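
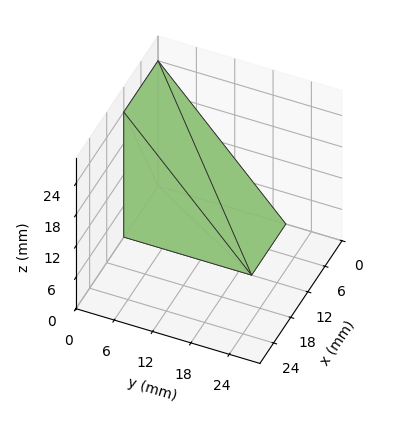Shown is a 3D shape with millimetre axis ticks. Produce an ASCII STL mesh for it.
Reading the render: the shape is a wedge (ramp): 12 × 20 mm base, rising to 24 mm along the y=0 edge and sloping linearly to z=0 at y=20 (dimensions read to the nearest mm from the axis ticks). For the STL, each face is triangulated and given an outward normal.

solid part
  facet normal 0.0000 0.0000 -1.0000
    outer loop
      vertex 12.0 20.0 0.0
      vertex 12.0 0.0 0.0
      vertex 0.0 0.0 0.0
    endloop
  endfacet
  facet normal 0.0000 0.0000 -1.0000
    outer loop
      vertex 0.0 20.0 0.0
      vertex 12.0 20.0 0.0
      vertex 0.0 0.0 0.0
    endloop
  endfacet
  facet normal 0.0000 -1.0000 0.0000
    outer loop
      vertex 0.0 0.0 0.0
      vertex 12.0 0.0 0.0
      vertex 12.0 0.0 24.0
    endloop
  endfacet
  facet normal 0.0000 -1.0000 0.0000
    outer loop
      vertex 0.0 0.0 0.0
      vertex 12.0 0.0 24.0
      vertex 0.0 0.0 24.0
    endloop
  endfacet
  facet normal 0.0000 0.7682 0.6402
    outer loop
      vertex 0.0 0.0 24.0
      vertex 12.0 0.0 24.0
      vertex 12.0 20.0 0.0
    endloop
  endfacet
  facet normal 0.0000 0.7682 0.6402
    outer loop
      vertex 0.0 0.0 24.0
      vertex 12.0 20.0 0.0
      vertex 0.0 20.0 0.0
    endloop
  endfacet
  facet normal -1.0000 0.0000 0.0000
    outer loop
      vertex 0.0 0.0 24.0
      vertex 0.0 20.0 0.0
      vertex 0.0 0.0 0.0
    endloop
  endfacet
  facet normal 1.0000 0.0000 0.0000
    outer loop
      vertex 12.0 0.0 0.0
      vertex 12.0 20.0 0.0
      vertex 12.0 0.0 24.0
    endloop
  endfacet
endsolid part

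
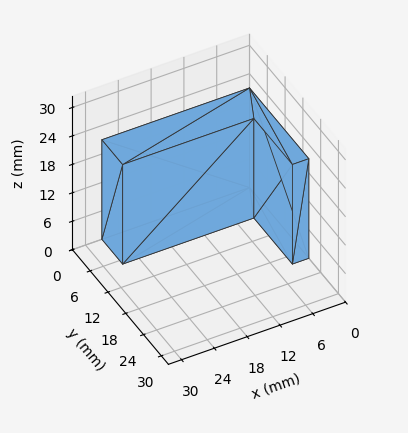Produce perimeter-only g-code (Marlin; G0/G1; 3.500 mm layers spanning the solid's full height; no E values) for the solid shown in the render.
Reading the render: the shape is an L-shaped prism: outer 27 × 20 mm, arm thicknesses ≈ 7 mm (horizontal) and 3 mm (vertical), extruded 21 mm in z (dimensions read to the nearest mm from the axis ticks). For the g-code, the solid's height is divided into equal slices at the stated Δz and each level perimeter traced with G1 moves after a G0 lift.

; perimeter-only toolpath
G21 ; units = mm
G90 ; absolute positioning
G28 ; home
; layer 1
G0 Z3.500
G0 X0.000 Y0.000
G1 X27.000 Y0.000
G1 X27.000 Y7.000
G1 X3.000 Y7.000
G1 X3.000 Y20.000
G1 X0.000 Y20.000
G1 X0.000 Y0.000
; layer 2
G0 Z7.000
G0 X0.000 Y0.000
G1 X27.000 Y0.000
G1 X27.000 Y7.000
G1 X3.000 Y7.000
G1 X3.000 Y20.000
G1 X0.000 Y20.000
G1 X0.000 Y0.000
; layer 3
G0 Z10.500
G0 X0.000 Y0.000
G1 X27.000 Y0.000
G1 X27.000 Y7.000
G1 X3.000 Y7.000
G1 X3.000 Y20.000
G1 X0.000 Y20.000
G1 X0.000 Y0.000
; layer 4
G0 Z14.000
G0 X0.000 Y0.000
G1 X27.000 Y0.000
G1 X27.000 Y7.000
G1 X3.000 Y7.000
G1 X3.000 Y20.000
G1 X0.000 Y20.000
G1 X0.000 Y0.000
; layer 5
G0 Z17.500
G0 X0.000 Y0.000
G1 X27.000 Y0.000
G1 X27.000 Y7.000
G1 X3.000 Y7.000
G1 X3.000 Y20.000
G1 X0.000 Y20.000
G1 X0.000 Y0.000
; layer 6
G0 Z21.000
G0 X0.000 Y0.000
G1 X27.000 Y0.000
G1 X27.000 Y7.000
G1 X3.000 Y7.000
G1 X3.000 Y20.000
G1 X0.000 Y20.000
G1 X0.000 Y0.000
M2 ; end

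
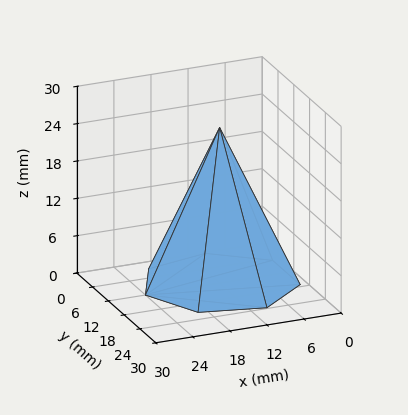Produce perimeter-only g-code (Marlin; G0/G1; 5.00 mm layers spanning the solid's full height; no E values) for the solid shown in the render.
Reading the render: the shape is a regular 7-sided pyramid, base circumscribed radius ≈ 12 mm, apex at z ≈ 25 mm (dimensions read to the nearest mm from the axis ticks). For the g-code, the solid's height is divided into equal slices at the stated Δz and each level perimeter traced with G1 moves after a G0 lift.

; perimeter-only toolpath
G21 ; units = mm
G90 ; absolute positioning
G28 ; home
; layer 1
G0 Z5.00
G0 X21.60 Y12.00
G1 X17.98 Y19.50
G1 X9.86 Y21.36
G1 X3.35 Y16.17
G1 X3.35 Y7.83
G1 X9.86 Y2.64
G1 X17.98 Y4.50
G1 X21.60 Y12.00
; layer 2
G0 Z10.00
G0 X19.20 Y12.00
G1 X16.49 Y17.63
G1 X10.40 Y19.02
G1 X5.51 Y15.13
G1 X5.51 Y8.87
G1 X10.40 Y4.98
G1 X16.49 Y6.37
G1 X19.20 Y12.00
; layer 3
G0 Z15.00
G0 X16.80 Y12.00
G1 X14.99 Y15.75
G1 X10.93 Y16.68
G1 X7.68 Y14.08
G1 X7.68 Y9.92
G1 X10.93 Y7.32
G1 X14.99 Y8.25
G1 X16.80 Y12.00
; layer 4
G0 Z20.00
G0 X14.40 Y12.00
G1 X13.50 Y13.88
G1 X11.47 Y14.34
G1 X9.84 Y13.04
G1 X9.84 Y10.96
G1 X11.47 Y9.66
G1 X13.50 Y10.12
G1 X14.40 Y12.00
M2 ; end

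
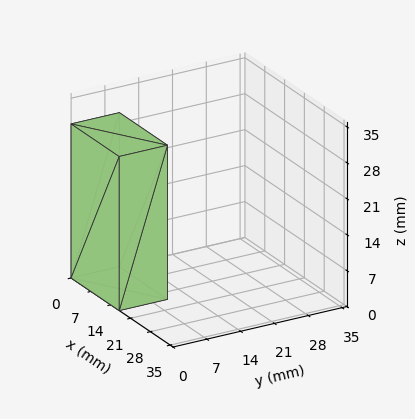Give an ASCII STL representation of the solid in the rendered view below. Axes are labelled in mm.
Reading the render: the shape is a rectangular box, roughly 17 × 10 mm footprint and 30 mm tall (dimensions read to the nearest mm from the axis ticks). For the STL, each face is triangulated and given an outward normal.

solid part
  facet normal 0.0000 0.0000 -1.0000
    outer loop
      vertex 17.0 10.0 0.0
      vertex 17.0 0.0 0.0
      vertex 0.0 0.0 0.0
    endloop
  endfacet
  facet normal 0.0000 0.0000 -1.0000
    outer loop
      vertex 0.0 10.0 0.0
      vertex 17.0 10.0 0.0
      vertex 0.0 0.0 0.0
    endloop
  endfacet
  facet normal 0.0000 0.0000 1.0000
    outer loop
      vertex 0.0 0.0 30.0
      vertex 17.0 0.0 30.0
      vertex 17.0 10.0 30.0
    endloop
  endfacet
  facet normal 0.0000 0.0000 1.0000
    outer loop
      vertex 0.0 0.0 30.0
      vertex 17.0 10.0 30.0
      vertex 0.0 10.0 30.0
    endloop
  endfacet
  facet normal 0.0000 -1.0000 0.0000
    outer loop
      vertex 0.0 0.0 0.0
      vertex 17.0 0.0 0.0
      vertex 17.0 0.0 30.0
    endloop
  endfacet
  facet normal 0.0000 -1.0000 0.0000
    outer loop
      vertex 0.0 0.0 0.0
      vertex 17.0 0.0 30.0
      vertex 0.0 0.0 30.0
    endloop
  endfacet
  facet normal 0.0000 1.0000 0.0000
    outer loop
      vertex 17.0 10.0 30.0
      vertex 17.0 10.0 0.0
      vertex 0.0 10.0 0.0
    endloop
  endfacet
  facet normal 0.0000 1.0000 0.0000
    outer loop
      vertex 0.0 10.0 30.0
      vertex 17.0 10.0 30.0
      vertex 0.0 10.0 0.0
    endloop
  endfacet
  facet normal -1.0000 0.0000 0.0000
    outer loop
      vertex 0.0 10.0 30.0
      vertex 0.0 10.0 0.0
      vertex 0.0 0.0 0.0
    endloop
  endfacet
  facet normal -1.0000 0.0000 0.0000
    outer loop
      vertex 0.0 0.0 30.0
      vertex 0.0 10.0 30.0
      vertex 0.0 0.0 0.0
    endloop
  endfacet
  facet normal 1.0000 0.0000 0.0000
    outer loop
      vertex 17.0 0.0 0.0
      vertex 17.0 10.0 0.0
      vertex 17.0 10.0 30.0
    endloop
  endfacet
  facet normal 1.0000 0.0000 0.0000
    outer loop
      vertex 17.0 0.0 0.0
      vertex 17.0 10.0 30.0
      vertex 17.0 0.0 30.0
    endloop
  endfacet
endsolid part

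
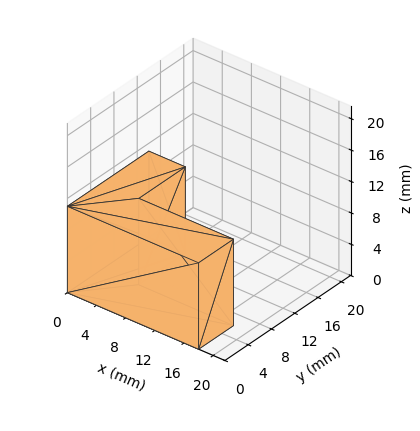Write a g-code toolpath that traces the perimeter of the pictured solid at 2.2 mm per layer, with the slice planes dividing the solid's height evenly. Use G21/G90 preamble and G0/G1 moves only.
Reading the render: the shape is an L-shaped prism: outer 18 × 14 mm, arm thicknesses ≈ 6 mm (horizontal) and 5 mm (vertical), extruded 11 mm in z (dimensions read to the nearest mm from the axis ticks). For the g-code, the solid's height is divided into equal slices at the stated Δz and each level perimeter traced with G1 moves after a G0 lift.

; perimeter-only toolpath
G21 ; units = mm
G90 ; absolute positioning
G28 ; home
; layer 1
G0 Z2.2
G0 X0.0 Y0.0
G1 X18.0 Y0.0
G1 X18.0 Y6.0
G1 X5.0 Y6.0
G1 X5.0 Y14.0
G1 X0.0 Y14.0
G1 X0.0 Y0.0
; layer 2
G0 Z4.4
G0 X0.0 Y0.0
G1 X18.0 Y0.0
G1 X18.0 Y6.0
G1 X5.0 Y6.0
G1 X5.0 Y14.0
G1 X0.0 Y14.0
G1 X0.0 Y0.0
; layer 3
G0 Z6.6
G0 X0.0 Y0.0
G1 X18.0 Y0.0
G1 X18.0 Y6.0
G1 X5.0 Y6.0
G1 X5.0 Y14.0
G1 X0.0 Y14.0
G1 X0.0 Y0.0
; layer 4
G0 Z8.8
G0 X0.0 Y0.0
G1 X18.0 Y0.0
G1 X18.0 Y6.0
G1 X5.0 Y6.0
G1 X5.0 Y14.0
G1 X0.0 Y14.0
G1 X0.0 Y0.0
; layer 5
G0 Z11.0
G0 X0.0 Y0.0
G1 X18.0 Y0.0
G1 X18.0 Y6.0
G1 X5.0 Y6.0
G1 X5.0 Y14.0
G1 X0.0 Y14.0
G1 X0.0 Y0.0
M2 ; end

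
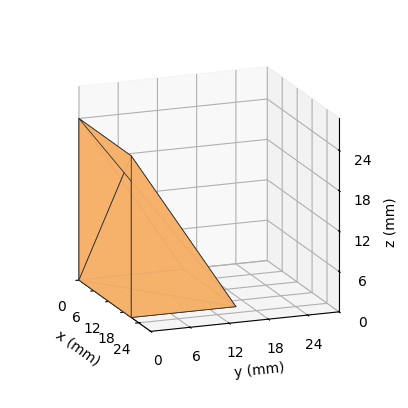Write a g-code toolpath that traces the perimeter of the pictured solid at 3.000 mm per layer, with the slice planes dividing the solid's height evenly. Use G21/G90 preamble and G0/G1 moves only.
Reading the render: the shape is a wedge (ramp): 21 × 16 mm base, rising to 24 mm along the y=0 edge and sloping linearly to z=0 at y=16 (dimensions read to the nearest mm from the axis ticks). For the g-code, the solid's height is divided into equal slices at the stated Δz and each level perimeter traced with G1 moves after a G0 lift.

; perimeter-only toolpath
G21 ; units = mm
G90 ; absolute positioning
G28 ; home
; layer 1
G0 Z3.000
G0 X0.000 Y0.000
G1 X21.000 Y0.000
G1 X21.000 Y14.000
G1 X0.000 Y14.000
G1 X0.000 Y0.000
; layer 2
G0 Z6.000
G0 X0.000 Y0.000
G1 X21.000 Y0.000
G1 X21.000 Y12.000
G1 X0.000 Y12.000
G1 X0.000 Y0.000
; layer 3
G0 Z9.000
G0 X0.000 Y0.000
G1 X21.000 Y0.000
G1 X21.000 Y10.000
G1 X0.000 Y10.000
G1 X0.000 Y0.000
; layer 4
G0 Z12.000
G0 X0.000 Y0.000
G1 X21.000 Y0.000
G1 X21.000 Y8.000
G1 X0.000 Y8.000
G1 X0.000 Y0.000
; layer 5
G0 Z15.000
G0 X0.000 Y0.000
G1 X21.000 Y0.000
G1 X21.000 Y6.000
G1 X0.000 Y6.000
G1 X0.000 Y0.000
; layer 6
G0 Z18.000
G0 X0.000 Y0.000
G1 X21.000 Y0.000
G1 X21.000 Y4.000
G1 X0.000 Y4.000
G1 X0.000 Y0.000
; layer 7
G0 Z21.000
G0 X0.000 Y0.000
G1 X21.000 Y0.000
G1 X21.000 Y2.000
G1 X0.000 Y2.000
G1 X0.000 Y0.000
M2 ; end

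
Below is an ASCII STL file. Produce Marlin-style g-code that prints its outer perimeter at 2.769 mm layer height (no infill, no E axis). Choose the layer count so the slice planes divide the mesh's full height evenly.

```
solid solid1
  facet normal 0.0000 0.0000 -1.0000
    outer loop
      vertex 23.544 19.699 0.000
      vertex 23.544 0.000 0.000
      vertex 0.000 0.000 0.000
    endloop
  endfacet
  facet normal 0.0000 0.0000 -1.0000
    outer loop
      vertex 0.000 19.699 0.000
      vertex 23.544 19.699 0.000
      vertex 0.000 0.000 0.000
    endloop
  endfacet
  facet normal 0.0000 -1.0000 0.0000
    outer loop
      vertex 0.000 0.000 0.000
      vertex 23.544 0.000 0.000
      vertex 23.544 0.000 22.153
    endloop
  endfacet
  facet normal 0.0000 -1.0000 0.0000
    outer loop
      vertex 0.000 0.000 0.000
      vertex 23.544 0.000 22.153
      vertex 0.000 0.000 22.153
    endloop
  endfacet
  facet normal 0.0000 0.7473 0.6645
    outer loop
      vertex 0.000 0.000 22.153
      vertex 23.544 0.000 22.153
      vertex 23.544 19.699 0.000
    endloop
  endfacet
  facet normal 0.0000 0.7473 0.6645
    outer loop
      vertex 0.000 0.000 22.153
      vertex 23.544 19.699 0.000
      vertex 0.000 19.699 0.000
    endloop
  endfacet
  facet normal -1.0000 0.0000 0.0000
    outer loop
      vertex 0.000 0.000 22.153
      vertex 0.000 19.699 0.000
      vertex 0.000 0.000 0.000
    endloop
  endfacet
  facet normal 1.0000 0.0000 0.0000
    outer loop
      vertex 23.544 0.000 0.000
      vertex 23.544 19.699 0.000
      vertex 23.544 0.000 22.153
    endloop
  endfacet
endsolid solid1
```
; perimeter-only toolpath
G21 ; units = mm
G90 ; absolute positioning
G28 ; home
; layer 1
G0 Z2.769
G0 X0.000 Y0.000
G1 X23.544 Y0.000
G1 X23.544 Y17.237
G1 X0.000 Y17.237
G1 X0.000 Y0.000
; layer 2
G0 Z5.538
G0 X0.000 Y0.000
G1 X23.544 Y0.000
G1 X23.544 Y14.774
G1 X0.000 Y14.774
G1 X0.000 Y0.000
; layer 3
G0 Z8.307
G0 X0.000 Y0.000
G1 X23.544 Y0.000
G1 X23.544 Y12.312
G1 X0.000 Y12.312
G1 X0.000 Y0.000
; layer 4
G0 Z11.076
G0 X0.000 Y0.000
G1 X23.544 Y0.000
G1 X23.544 Y9.850
G1 X0.000 Y9.850
G1 X0.000 Y0.000
; layer 5
G0 Z13.846
G0 X0.000 Y0.000
G1 X23.544 Y0.000
G1 X23.544 Y7.387
G1 X0.000 Y7.387
G1 X0.000 Y0.000
; layer 6
G0 Z16.615
G0 X0.000 Y0.000
G1 X23.544 Y0.000
G1 X23.544 Y4.925
G1 X0.000 Y4.925
G1 X0.000 Y0.000
; layer 7
G0 Z19.384
G0 X0.000 Y0.000
G1 X23.544 Y0.000
G1 X23.544 Y2.462
G1 X0.000 Y2.462
G1 X0.000 Y0.000
M2 ; end

The solid is a wedge (ramp): 23.5 × 19.7 mm base, rising to 22.2 mm along the y=0 edge and sloping linearly to z=0 at y=19.7. Slicing at Δz = 2.769 mm — 8 equal slices spanning the solid's height, so layer i sits at z = i·h/8 — gives 7 non-empty perimeters. Each is a 4-segment closed polygon; G0 lifts to the layer z and rapids to the start vertex, then G1 traces the edges. The cross-section shrinks linearly with z (the slice at the apex is degenerate and omitted).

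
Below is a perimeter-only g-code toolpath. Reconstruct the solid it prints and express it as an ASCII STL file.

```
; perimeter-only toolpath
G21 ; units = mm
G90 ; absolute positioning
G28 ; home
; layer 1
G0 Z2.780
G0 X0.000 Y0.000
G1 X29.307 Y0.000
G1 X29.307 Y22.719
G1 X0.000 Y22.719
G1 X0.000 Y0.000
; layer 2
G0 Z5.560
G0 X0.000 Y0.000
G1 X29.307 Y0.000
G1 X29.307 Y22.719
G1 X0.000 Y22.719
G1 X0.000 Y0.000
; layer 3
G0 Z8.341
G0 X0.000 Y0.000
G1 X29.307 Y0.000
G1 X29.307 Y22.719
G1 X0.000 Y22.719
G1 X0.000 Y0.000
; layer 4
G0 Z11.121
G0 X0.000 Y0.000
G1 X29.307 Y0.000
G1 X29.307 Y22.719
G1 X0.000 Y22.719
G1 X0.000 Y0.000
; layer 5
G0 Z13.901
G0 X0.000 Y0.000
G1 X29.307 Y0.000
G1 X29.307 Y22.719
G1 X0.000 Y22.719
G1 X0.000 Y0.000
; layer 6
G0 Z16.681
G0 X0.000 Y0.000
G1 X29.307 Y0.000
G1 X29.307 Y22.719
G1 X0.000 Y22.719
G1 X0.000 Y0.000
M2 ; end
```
solid part
  facet normal 0.0000 0.0000 -1.0000
    outer loop
      vertex 29.307 22.719 0.000
      vertex 29.307 0.000 0.000
      vertex 0.000 0.000 0.000
    endloop
  endfacet
  facet normal 0.0000 0.0000 -1.0000
    outer loop
      vertex 0.000 22.719 0.000
      vertex 29.307 22.719 0.000
      vertex 0.000 0.000 0.000
    endloop
  endfacet
  facet normal 0.0000 0.0000 1.0000
    outer loop
      vertex 0.000 0.000 16.681
      vertex 29.307 0.000 16.681
      vertex 29.307 22.719 16.681
    endloop
  endfacet
  facet normal 0.0000 0.0000 1.0000
    outer loop
      vertex 0.000 0.000 16.681
      vertex 29.307 22.719 16.681
      vertex 0.000 22.719 16.681
    endloop
  endfacet
  facet normal 0.0000 -1.0000 0.0000
    outer loop
      vertex 0.000 0.000 0.000
      vertex 29.307 0.000 0.000
      vertex 29.307 0.000 16.681
    endloop
  endfacet
  facet normal 0.0000 -1.0000 0.0000
    outer loop
      vertex 0.000 0.000 0.000
      vertex 29.307 0.000 16.681
      vertex 0.000 0.000 16.681
    endloop
  endfacet
  facet normal 0.0000 1.0000 0.0000
    outer loop
      vertex 29.307 22.719 16.681
      vertex 29.307 22.719 0.000
      vertex 0.000 22.719 0.000
    endloop
  endfacet
  facet normal 0.0000 1.0000 0.0000
    outer loop
      vertex 0.000 22.719 16.681
      vertex 29.307 22.719 16.681
      vertex 0.000 22.719 0.000
    endloop
  endfacet
  facet normal -1.0000 0.0000 0.0000
    outer loop
      vertex 0.000 22.719 16.681
      vertex 0.000 22.719 0.000
      vertex 0.000 0.000 0.000
    endloop
  endfacet
  facet normal -1.0000 0.0000 0.0000
    outer loop
      vertex 0.000 0.000 16.681
      vertex 0.000 22.719 16.681
      vertex 0.000 0.000 0.000
    endloop
  endfacet
  facet normal 1.0000 0.0000 0.0000
    outer loop
      vertex 29.307 0.000 0.000
      vertex 29.307 22.719 0.000
      vertex 29.307 22.719 16.681
    endloop
  endfacet
  facet normal 1.0000 0.0000 0.0000
    outer loop
      vertex 29.307 0.000 0.000
      vertex 29.307 22.719 16.681
      vertex 29.307 0.000 16.681
    endloop
  endfacet
endsolid part

The G0 Z moves step by Δz≈2.780 mm. Every layer's G1 loop is the same polygon, so the solid is a straight extrusion of it from z=0 to z≈16.7. Closing with flat bottom and top caps and triangulating gives 12 facets — a rectangular box, roughly 29.3 × 22.7 mm footprint and 16.7 mm tall.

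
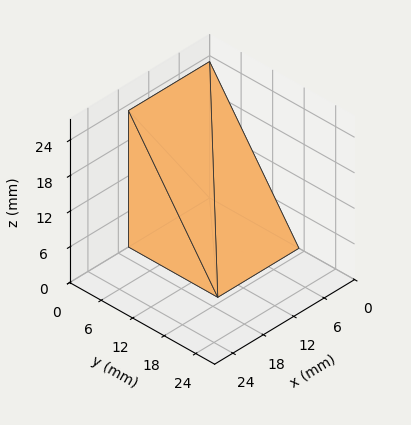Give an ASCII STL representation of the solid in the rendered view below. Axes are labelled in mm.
Reading the render: the shape is a wedge (ramp): 16 × 17 mm base, rising to 23 mm along the y=0 edge and sloping linearly to z=0 at y=17 (dimensions read to the nearest mm from the axis ticks). For the STL, each face is triangulated and given an outward normal.

solid part
  facet normal 0.0000 0.0000 -1.0000
    outer loop
      vertex 16.0 17.0 0.0
      vertex 16.0 0.0 0.0
      vertex 0.0 0.0 0.0
    endloop
  endfacet
  facet normal 0.0000 0.0000 -1.0000
    outer loop
      vertex 0.0 17.0 0.0
      vertex 16.0 17.0 0.0
      vertex 0.0 0.0 0.0
    endloop
  endfacet
  facet normal 0.0000 -1.0000 0.0000
    outer loop
      vertex 0.0 0.0 0.0
      vertex 16.0 0.0 0.0
      vertex 16.0 0.0 23.0
    endloop
  endfacet
  facet normal 0.0000 -1.0000 0.0000
    outer loop
      vertex 0.0 0.0 0.0
      vertex 16.0 0.0 23.0
      vertex 0.0 0.0 23.0
    endloop
  endfacet
  facet normal 0.0000 0.8042 0.5944
    outer loop
      vertex 0.0 0.0 23.0
      vertex 16.0 0.0 23.0
      vertex 16.0 17.0 0.0
    endloop
  endfacet
  facet normal 0.0000 0.8042 0.5944
    outer loop
      vertex 0.0 0.0 23.0
      vertex 16.0 17.0 0.0
      vertex 0.0 17.0 0.0
    endloop
  endfacet
  facet normal -1.0000 0.0000 0.0000
    outer loop
      vertex 0.0 0.0 23.0
      vertex 0.0 17.0 0.0
      vertex 0.0 0.0 0.0
    endloop
  endfacet
  facet normal 1.0000 0.0000 0.0000
    outer loop
      vertex 16.0 0.0 0.0
      vertex 16.0 17.0 0.0
      vertex 16.0 0.0 23.0
    endloop
  endfacet
endsolid part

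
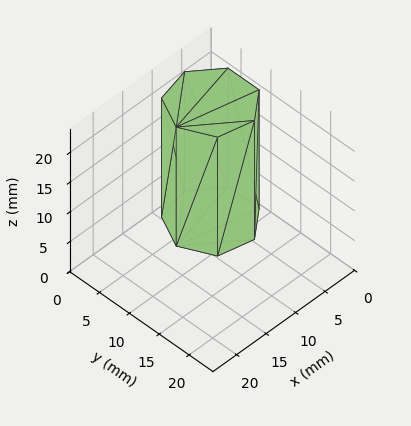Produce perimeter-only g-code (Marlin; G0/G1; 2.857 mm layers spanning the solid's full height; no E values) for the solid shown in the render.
Reading the render: the shape is a regular 7-sided prism (a cylinder approximated with 7 flat sides), circumscribed radius ≈ 6 mm, height ≈ 20 mm (dimensions read to the nearest mm from the axis ticks). For the g-code, the solid's height is divided into equal slices at the stated Δz and each level perimeter traced with G1 moves after a G0 lift.

; perimeter-only toolpath
G21 ; units = mm
G90 ; absolute positioning
G28 ; home
; layer 1
G0 Z2.857
G0 X12.000 Y6.000
G1 X9.741 Y10.691
G1 X4.665 Y11.850
G1 X0.594 Y8.603
G1 X0.594 Y3.397
G1 X4.665 Y0.150
G1 X9.741 Y1.309
G1 X12.000 Y6.000
; layer 2
G0 Z5.714
G0 X12.000 Y6.000
G1 X9.741 Y10.691
G1 X4.665 Y11.850
G1 X0.594 Y8.603
G1 X0.594 Y3.397
G1 X4.665 Y0.150
G1 X9.741 Y1.309
G1 X12.000 Y6.000
; layer 3
G0 Z8.571
G0 X12.000 Y6.000
G1 X9.741 Y10.691
G1 X4.665 Y11.850
G1 X0.594 Y8.603
G1 X0.594 Y3.397
G1 X4.665 Y0.150
G1 X9.741 Y1.309
G1 X12.000 Y6.000
; layer 4
G0 Z11.429
G0 X12.000 Y6.000
G1 X9.741 Y10.691
G1 X4.665 Y11.850
G1 X0.594 Y8.603
G1 X0.594 Y3.397
G1 X4.665 Y0.150
G1 X9.741 Y1.309
G1 X12.000 Y6.000
; layer 5
G0 Z14.286
G0 X12.000 Y6.000
G1 X9.741 Y10.691
G1 X4.665 Y11.850
G1 X0.594 Y8.603
G1 X0.594 Y3.397
G1 X4.665 Y0.150
G1 X9.741 Y1.309
G1 X12.000 Y6.000
; layer 6
G0 Z17.143
G0 X12.000 Y6.000
G1 X9.741 Y10.691
G1 X4.665 Y11.850
G1 X0.594 Y8.603
G1 X0.594 Y3.397
G1 X4.665 Y0.150
G1 X9.741 Y1.309
G1 X12.000 Y6.000
; layer 7
G0 Z20.000
G0 X12.000 Y6.000
G1 X9.741 Y10.691
G1 X4.665 Y11.850
G1 X0.594 Y8.603
G1 X0.594 Y3.397
G1 X4.665 Y0.150
G1 X9.741 Y1.309
G1 X12.000 Y6.000
M2 ; end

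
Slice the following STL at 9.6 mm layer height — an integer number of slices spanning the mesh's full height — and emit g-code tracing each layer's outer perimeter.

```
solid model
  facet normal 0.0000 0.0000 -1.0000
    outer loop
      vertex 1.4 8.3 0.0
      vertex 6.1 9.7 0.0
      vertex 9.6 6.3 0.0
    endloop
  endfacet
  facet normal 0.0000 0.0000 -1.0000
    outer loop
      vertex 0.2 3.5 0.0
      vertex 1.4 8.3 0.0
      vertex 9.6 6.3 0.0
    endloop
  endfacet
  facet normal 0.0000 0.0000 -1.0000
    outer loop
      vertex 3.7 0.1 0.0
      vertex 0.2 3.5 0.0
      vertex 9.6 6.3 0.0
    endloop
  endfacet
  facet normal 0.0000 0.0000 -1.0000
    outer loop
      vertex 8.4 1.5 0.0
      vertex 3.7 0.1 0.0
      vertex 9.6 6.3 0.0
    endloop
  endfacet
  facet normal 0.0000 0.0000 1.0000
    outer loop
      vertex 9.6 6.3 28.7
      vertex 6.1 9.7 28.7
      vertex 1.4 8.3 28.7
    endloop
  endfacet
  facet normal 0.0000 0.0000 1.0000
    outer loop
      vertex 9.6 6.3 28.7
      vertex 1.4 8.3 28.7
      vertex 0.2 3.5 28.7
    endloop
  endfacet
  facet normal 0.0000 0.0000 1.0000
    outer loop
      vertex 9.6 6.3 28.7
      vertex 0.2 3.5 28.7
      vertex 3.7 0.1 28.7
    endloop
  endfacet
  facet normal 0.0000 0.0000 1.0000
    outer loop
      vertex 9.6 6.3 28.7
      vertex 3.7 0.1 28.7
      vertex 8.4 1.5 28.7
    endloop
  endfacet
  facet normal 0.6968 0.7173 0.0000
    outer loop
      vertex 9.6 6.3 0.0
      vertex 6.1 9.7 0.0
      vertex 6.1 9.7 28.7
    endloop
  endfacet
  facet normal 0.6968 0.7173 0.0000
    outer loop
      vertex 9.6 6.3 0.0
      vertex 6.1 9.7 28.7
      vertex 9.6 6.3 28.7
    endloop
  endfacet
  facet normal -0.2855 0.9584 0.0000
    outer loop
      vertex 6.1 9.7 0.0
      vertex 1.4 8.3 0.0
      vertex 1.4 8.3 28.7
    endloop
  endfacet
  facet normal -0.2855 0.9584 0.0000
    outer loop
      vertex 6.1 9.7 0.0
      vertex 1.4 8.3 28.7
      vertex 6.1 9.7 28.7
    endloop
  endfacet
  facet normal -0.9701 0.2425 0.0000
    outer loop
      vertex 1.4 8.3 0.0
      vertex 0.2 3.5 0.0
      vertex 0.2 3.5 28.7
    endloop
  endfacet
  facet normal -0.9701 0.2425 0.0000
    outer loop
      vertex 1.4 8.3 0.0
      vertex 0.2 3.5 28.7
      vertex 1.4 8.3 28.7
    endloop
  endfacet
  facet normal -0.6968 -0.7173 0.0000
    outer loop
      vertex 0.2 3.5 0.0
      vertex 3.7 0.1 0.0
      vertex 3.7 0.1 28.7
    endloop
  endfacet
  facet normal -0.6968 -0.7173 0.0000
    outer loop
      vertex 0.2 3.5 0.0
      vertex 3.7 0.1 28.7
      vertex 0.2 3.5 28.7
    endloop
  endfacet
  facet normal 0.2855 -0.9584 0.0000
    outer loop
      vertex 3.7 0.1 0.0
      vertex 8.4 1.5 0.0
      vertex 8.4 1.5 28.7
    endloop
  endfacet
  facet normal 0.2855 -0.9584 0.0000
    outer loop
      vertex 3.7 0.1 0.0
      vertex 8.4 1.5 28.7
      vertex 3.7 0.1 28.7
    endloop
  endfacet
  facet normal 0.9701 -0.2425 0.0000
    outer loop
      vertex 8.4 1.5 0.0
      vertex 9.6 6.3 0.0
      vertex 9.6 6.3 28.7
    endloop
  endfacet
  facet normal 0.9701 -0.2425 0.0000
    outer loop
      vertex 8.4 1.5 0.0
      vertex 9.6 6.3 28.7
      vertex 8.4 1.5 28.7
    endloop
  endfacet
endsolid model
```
; perimeter-only toolpath
G21 ; units = mm
G90 ; absolute positioning
G28 ; home
; layer 1
G0 Z9.6
G0 X9.6 Y6.3
G1 X6.1 Y9.7
G1 X1.4 Y8.3
G1 X0.2 Y3.5
G1 X3.7 Y0.1
G1 X8.4 Y1.5
G1 X9.6 Y6.3
; layer 2
G0 Z19.1
G0 X9.6 Y6.3
G1 X6.1 Y9.7
G1 X1.4 Y8.3
G1 X0.2 Y3.5
G1 X3.7 Y0.1
G1 X8.4 Y1.5
G1 X9.6 Y6.3
; layer 3
G0 Z28.7
G0 X9.6 Y6.3
G1 X6.1 Y9.7
G1 X1.4 Y8.3
G1 X0.2 Y3.5
G1 X3.7 Y0.1
G1 X8.4 Y1.5
G1 X9.6 Y6.3
M2 ; end

The solid is a regular 6-sided prism (a cylinder approximated with 6 flat sides), circumscribed radius ≈ 4.9 mm, height ≈ 28.7 mm. Slicing at Δz = 9.6 mm — 3 equal slices spanning the solid's height, so layer i sits at z = i·h/3 — gives 3 non-empty perimeters. Each is a 6-segment closed polygon; G0 lifts to the layer z and rapids to the start vertex, then G1 traces the edges.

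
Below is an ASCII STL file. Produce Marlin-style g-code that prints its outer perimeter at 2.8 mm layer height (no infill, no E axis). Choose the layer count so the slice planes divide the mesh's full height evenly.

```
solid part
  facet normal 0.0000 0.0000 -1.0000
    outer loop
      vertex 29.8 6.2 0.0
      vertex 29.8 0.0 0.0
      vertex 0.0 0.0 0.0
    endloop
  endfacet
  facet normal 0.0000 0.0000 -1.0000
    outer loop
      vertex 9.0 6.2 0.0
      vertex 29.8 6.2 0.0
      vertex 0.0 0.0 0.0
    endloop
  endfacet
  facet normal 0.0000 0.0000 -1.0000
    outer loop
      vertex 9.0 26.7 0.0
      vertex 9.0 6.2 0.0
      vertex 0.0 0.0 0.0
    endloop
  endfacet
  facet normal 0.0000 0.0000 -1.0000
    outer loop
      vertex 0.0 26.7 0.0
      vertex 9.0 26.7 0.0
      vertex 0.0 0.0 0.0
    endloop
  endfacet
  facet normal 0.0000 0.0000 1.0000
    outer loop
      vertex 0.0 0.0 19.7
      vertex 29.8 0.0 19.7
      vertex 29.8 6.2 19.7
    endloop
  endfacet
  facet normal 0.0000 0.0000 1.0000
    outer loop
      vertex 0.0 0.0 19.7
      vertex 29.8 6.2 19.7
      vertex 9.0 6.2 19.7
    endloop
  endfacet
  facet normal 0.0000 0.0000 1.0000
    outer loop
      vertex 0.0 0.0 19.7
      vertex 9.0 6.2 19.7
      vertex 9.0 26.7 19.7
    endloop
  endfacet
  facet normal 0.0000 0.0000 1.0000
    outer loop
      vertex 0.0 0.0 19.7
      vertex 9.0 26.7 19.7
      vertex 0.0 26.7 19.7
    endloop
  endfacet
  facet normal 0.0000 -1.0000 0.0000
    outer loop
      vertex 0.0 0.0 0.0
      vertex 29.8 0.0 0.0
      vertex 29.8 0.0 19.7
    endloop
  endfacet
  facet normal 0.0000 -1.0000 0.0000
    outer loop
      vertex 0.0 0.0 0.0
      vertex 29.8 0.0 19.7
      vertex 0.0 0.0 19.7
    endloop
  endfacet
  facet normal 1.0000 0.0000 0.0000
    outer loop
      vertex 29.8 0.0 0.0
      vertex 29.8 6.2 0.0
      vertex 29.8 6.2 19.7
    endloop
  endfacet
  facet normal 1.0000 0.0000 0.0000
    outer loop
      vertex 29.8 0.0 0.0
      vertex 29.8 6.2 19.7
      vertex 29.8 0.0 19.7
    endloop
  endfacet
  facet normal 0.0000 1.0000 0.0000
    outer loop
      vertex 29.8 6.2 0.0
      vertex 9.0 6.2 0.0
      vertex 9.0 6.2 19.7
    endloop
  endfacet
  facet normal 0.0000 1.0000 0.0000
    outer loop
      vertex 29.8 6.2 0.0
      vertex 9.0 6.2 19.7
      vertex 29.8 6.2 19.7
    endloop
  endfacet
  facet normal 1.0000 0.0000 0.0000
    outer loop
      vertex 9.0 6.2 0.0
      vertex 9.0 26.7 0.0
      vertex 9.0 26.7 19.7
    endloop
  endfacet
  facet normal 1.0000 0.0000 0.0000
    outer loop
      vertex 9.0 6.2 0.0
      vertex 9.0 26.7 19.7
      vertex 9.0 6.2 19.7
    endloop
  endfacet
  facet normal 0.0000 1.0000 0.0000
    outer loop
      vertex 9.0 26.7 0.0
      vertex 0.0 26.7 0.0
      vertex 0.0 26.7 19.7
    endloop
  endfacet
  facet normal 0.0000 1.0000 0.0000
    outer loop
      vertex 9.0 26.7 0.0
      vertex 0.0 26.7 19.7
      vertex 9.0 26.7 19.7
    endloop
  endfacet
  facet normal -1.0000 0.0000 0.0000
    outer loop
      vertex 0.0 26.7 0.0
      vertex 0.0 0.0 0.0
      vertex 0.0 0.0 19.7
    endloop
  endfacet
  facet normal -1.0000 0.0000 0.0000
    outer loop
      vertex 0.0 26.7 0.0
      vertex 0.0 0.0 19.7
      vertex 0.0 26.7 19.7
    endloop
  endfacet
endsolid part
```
; perimeter-only toolpath
G21 ; units = mm
G90 ; absolute positioning
G28 ; home
; layer 1
G0 Z2.8
G0 X0.0 Y0.0
G1 X29.8 Y0.0
G1 X29.8 Y6.2
G1 X9.0 Y6.2
G1 X9.0 Y26.7
G1 X0.0 Y26.7
G1 X0.0 Y0.0
; layer 2
G0 Z5.6
G0 X0.0 Y0.0
G1 X29.8 Y0.0
G1 X29.8 Y6.2
G1 X9.0 Y6.2
G1 X9.0 Y26.7
G1 X0.0 Y26.7
G1 X0.0 Y0.0
; layer 3
G0 Z8.4
G0 X0.0 Y0.0
G1 X29.8 Y0.0
G1 X29.8 Y6.2
G1 X9.0 Y6.2
G1 X9.0 Y26.7
G1 X0.0 Y26.7
G1 X0.0 Y0.0
; layer 4
G0 Z11.3
G0 X0.0 Y0.0
G1 X29.8 Y0.0
G1 X29.8 Y6.2
G1 X9.0 Y6.2
G1 X9.0 Y26.7
G1 X0.0 Y26.7
G1 X0.0 Y0.0
; layer 5
G0 Z14.1
G0 X0.0 Y0.0
G1 X29.8 Y0.0
G1 X29.8 Y6.2
G1 X9.0 Y6.2
G1 X9.0 Y26.7
G1 X0.0 Y26.7
G1 X0.0 Y0.0
; layer 6
G0 Z16.9
G0 X0.0 Y0.0
G1 X29.8 Y0.0
G1 X29.8 Y6.2
G1 X9.0 Y6.2
G1 X9.0 Y26.7
G1 X0.0 Y26.7
G1 X0.0 Y0.0
; layer 7
G0 Z19.7
G0 X0.0 Y0.0
G1 X29.8 Y0.0
G1 X29.8 Y6.2
G1 X9.0 Y6.2
G1 X9.0 Y26.7
G1 X0.0 Y26.7
G1 X0.0 Y0.0
M2 ; end

The solid is an L-shaped prism: outer 29.8 × 26.7 mm, arm thicknesses ≈ 6.2 mm (horizontal) and 9 mm (vertical), extruded 19.7 mm in z. Slicing at Δz = 2.8 mm — 7 equal slices spanning the solid's height, so layer i sits at z = i·h/7 — gives 7 non-empty perimeters. Each is a 6-segment closed polygon; G0 lifts to the layer z and rapids to the start vertex, then G1 traces the edges.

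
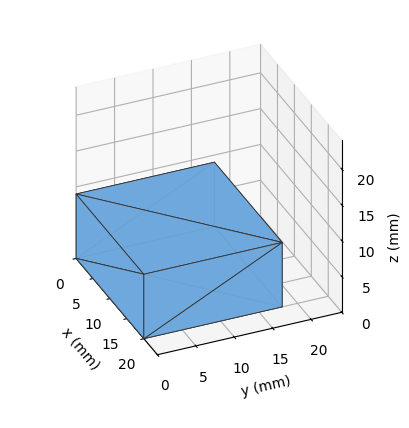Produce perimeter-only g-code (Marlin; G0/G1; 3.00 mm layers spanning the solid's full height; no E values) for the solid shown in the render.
Reading the render: the shape is a rectangular box, roughly 20 × 18 mm footprint and 9 mm tall (dimensions read to the nearest mm from the axis ticks). For the g-code, the solid's height is divided into equal slices at the stated Δz and each level perimeter traced with G1 moves after a G0 lift.

; perimeter-only toolpath
G21 ; units = mm
G90 ; absolute positioning
G28 ; home
; layer 1
G0 Z3.00
G0 X0.00 Y0.00
G1 X20.00 Y0.00
G1 X20.00 Y18.00
G1 X0.00 Y18.00
G1 X0.00 Y0.00
; layer 2
G0 Z6.00
G0 X0.00 Y0.00
G1 X20.00 Y0.00
G1 X20.00 Y18.00
G1 X0.00 Y18.00
G1 X0.00 Y0.00
; layer 3
G0 Z9.00
G0 X0.00 Y0.00
G1 X20.00 Y0.00
G1 X20.00 Y18.00
G1 X0.00 Y18.00
G1 X0.00 Y0.00
M2 ; end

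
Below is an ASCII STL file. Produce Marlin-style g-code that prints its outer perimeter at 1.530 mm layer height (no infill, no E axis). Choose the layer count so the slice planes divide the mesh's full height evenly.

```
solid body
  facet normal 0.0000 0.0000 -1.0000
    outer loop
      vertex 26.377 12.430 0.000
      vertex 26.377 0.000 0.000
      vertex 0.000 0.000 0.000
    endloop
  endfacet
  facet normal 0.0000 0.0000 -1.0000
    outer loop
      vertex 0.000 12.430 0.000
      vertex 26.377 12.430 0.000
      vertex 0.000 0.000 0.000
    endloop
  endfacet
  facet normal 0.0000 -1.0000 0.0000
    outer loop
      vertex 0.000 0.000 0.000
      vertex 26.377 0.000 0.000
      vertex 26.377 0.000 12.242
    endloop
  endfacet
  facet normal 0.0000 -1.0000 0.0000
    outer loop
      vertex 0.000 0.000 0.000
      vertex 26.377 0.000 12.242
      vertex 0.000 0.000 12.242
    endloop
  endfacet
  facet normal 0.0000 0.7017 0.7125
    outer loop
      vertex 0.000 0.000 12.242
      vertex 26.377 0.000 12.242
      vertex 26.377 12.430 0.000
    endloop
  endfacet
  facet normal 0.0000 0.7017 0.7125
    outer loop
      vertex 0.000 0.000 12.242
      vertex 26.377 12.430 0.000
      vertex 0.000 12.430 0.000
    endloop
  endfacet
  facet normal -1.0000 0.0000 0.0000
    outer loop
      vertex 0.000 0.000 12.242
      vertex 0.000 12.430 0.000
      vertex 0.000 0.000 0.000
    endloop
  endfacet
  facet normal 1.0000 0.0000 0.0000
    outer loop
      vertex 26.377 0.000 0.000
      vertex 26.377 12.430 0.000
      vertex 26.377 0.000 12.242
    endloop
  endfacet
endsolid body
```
; perimeter-only toolpath
G21 ; units = mm
G90 ; absolute positioning
G28 ; home
; layer 1
G0 Z1.530
G0 X0.000 Y0.000
G1 X26.377 Y0.000
G1 X26.377 Y10.876
G1 X0.000 Y10.876
G1 X0.000 Y0.000
; layer 2
G0 Z3.061
G0 X0.000 Y0.000
G1 X26.377 Y0.000
G1 X26.377 Y9.322
G1 X0.000 Y9.322
G1 X0.000 Y0.000
; layer 3
G0 Z4.591
G0 X0.000 Y0.000
G1 X26.377 Y0.000
G1 X26.377 Y7.769
G1 X0.000 Y7.769
G1 X0.000 Y0.000
; layer 4
G0 Z6.121
G0 X0.000 Y0.000
G1 X26.377 Y0.000
G1 X26.377 Y6.215
G1 X0.000 Y6.215
G1 X0.000 Y0.000
; layer 5
G0 Z7.651
G0 X0.000 Y0.000
G1 X26.377 Y0.000
G1 X26.377 Y4.661
G1 X0.000 Y4.661
G1 X0.000 Y0.000
; layer 6
G0 Z9.181
G0 X0.000 Y0.000
G1 X26.377 Y0.000
G1 X26.377 Y3.108
G1 X0.000 Y3.108
G1 X0.000 Y0.000
; layer 7
G0 Z10.712
G0 X0.000 Y0.000
G1 X26.377 Y0.000
G1 X26.377 Y1.554
G1 X0.000 Y1.554
G1 X0.000 Y0.000
M2 ; end

The solid is a wedge (ramp): 26.4 × 12.4 mm base, rising to 12.2 mm along the y=0 edge and sloping linearly to z=0 at y=12.4. Slicing at Δz = 1.530 mm — 8 equal slices spanning the solid's height, so layer i sits at z = i·h/8 — gives 7 non-empty perimeters. Each is a 4-segment closed polygon; G0 lifts to the layer z and rapids to the start vertex, then G1 traces the edges. The cross-section shrinks linearly with z (the slice at the apex is degenerate and omitted).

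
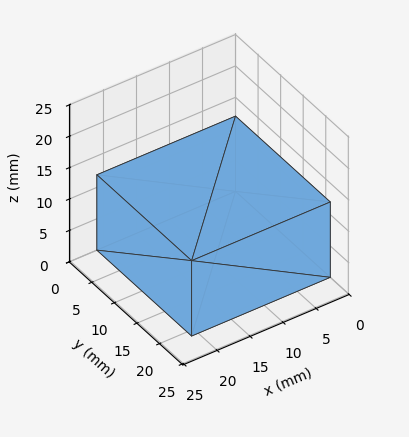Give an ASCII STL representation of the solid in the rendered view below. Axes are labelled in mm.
Reading the render: the shape is a rectangular box, roughly 21 × 21 mm footprint and 12 mm tall (dimensions read to the nearest mm from the axis ticks). For the STL, each face is triangulated and given an outward normal.

solid part
  facet normal 0.0000 0.0000 -1.0000
    outer loop
      vertex 21.000 21.000 0.000
      vertex 21.000 0.000 0.000
      vertex 0.000 0.000 0.000
    endloop
  endfacet
  facet normal 0.0000 0.0000 -1.0000
    outer loop
      vertex 0.000 21.000 0.000
      vertex 21.000 21.000 0.000
      vertex 0.000 0.000 0.000
    endloop
  endfacet
  facet normal 0.0000 0.0000 1.0000
    outer loop
      vertex 0.000 0.000 12.000
      vertex 21.000 0.000 12.000
      vertex 21.000 21.000 12.000
    endloop
  endfacet
  facet normal 0.0000 0.0000 1.0000
    outer loop
      vertex 0.000 0.000 12.000
      vertex 21.000 21.000 12.000
      vertex 0.000 21.000 12.000
    endloop
  endfacet
  facet normal 0.0000 -1.0000 0.0000
    outer loop
      vertex 0.000 0.000 0.000
      vertex 21.000 0.000 0.000
      vertex 21.000 0.000 12.000
    endloop
  endfacet
  facet normal 0.0000 -1.0000 0.0000
    outer loop
      vertex 0.000 0.000 0.000
      vertex 21.000 0.000 12.000
      vertex 0.000 0.000 12.000
    endloop
  endfacet
  facet normal 0.0000 1.0000 0.0000
    outer loop
      vertex 21.000 21.000 12.000
      vertex 21.000 21.000 0.000
      vertex 0.000 21.000 0.000
    endloop
  endfacet
  facet normal 0.0000 1.0000 0.0000
    outer loop
      vertex 0.000 21.000 12.000
      vertex 21.000 21.000 12.000
      vertex 0.000 21.000 0.000
    endloop
  endfacet
  facet normal -1.0000 0.0000 0.0000
    outer loop
      vertex 0.000 21.000 12.000
      vertex 0.000 21.000 0.000
      vertex 0.000 0.000 0.000
    endloop
  endfacet
  facet normal -1.0000 0.0000 0.0000
    outer loop
      vertex 0.000 0.000 12.000
      vertex 0.000 21.000 12.000
      vertex 0.000 0.000 0.000
    endloop
  endfacet
  facet normal 1.0000 0.0000 0.0000
    outer loop
      vertex 21.000 0.000 0.000
      vertex 21.000 21.000 0.000
      vertex 21.000 21.000 12.000
    endloop
  endfacet
  facet normal 1.0000 0.0000 0.0000
    outer loop
      vertex 21.000 0.000 0.000
      vertex 21.000 21.000 12.000
      vertex 21.000 0.000 12.000
    endloop
  endfacet
endsolid part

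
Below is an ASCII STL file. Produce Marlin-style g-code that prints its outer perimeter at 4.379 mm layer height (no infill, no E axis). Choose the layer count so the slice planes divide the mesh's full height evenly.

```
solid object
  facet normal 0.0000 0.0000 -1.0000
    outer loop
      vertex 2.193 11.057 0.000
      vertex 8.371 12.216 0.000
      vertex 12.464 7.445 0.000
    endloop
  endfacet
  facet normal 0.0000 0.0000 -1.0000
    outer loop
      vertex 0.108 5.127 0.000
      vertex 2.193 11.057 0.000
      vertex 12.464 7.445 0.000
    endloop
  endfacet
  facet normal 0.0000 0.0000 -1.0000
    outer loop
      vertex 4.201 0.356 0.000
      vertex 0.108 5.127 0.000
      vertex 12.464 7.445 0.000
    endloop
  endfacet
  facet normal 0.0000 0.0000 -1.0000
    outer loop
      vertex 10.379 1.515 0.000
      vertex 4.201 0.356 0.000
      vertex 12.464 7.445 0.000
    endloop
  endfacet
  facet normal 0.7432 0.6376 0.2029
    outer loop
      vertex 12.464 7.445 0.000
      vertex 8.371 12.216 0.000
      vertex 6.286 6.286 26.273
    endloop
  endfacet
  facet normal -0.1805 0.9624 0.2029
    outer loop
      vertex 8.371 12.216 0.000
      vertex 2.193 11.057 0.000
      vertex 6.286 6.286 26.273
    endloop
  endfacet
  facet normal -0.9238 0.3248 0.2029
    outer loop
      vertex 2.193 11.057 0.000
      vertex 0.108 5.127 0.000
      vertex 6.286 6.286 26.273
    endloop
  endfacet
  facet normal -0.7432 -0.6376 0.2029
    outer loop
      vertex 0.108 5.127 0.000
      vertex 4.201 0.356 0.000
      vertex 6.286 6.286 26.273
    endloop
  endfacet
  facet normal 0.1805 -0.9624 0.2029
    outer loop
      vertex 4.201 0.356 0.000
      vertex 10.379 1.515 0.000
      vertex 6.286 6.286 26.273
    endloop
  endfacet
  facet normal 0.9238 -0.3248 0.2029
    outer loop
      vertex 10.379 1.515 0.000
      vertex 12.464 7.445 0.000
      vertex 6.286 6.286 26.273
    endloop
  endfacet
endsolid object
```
; perimeter-only toolpath
G21 ; units = mm
G90 ; absolute positioning
G28 ; home
; layer 1
G0 Z4.379
G0 X11.434 Y7.252
G1 X8.024 Y11.228
G1 X2.875 Y10.262
G1 X1.138 Y5.320
G1 X4.548 Y1.344
G1 X9.697 Y2.310
G1 X11.434 Y7.252
; layer 2
G0 Z8.758
G0 X10.405 Y7.059
G1 X7.676 Y10.239
G1 X3.557 Y9.467
G1 X2.167 Y5.513
G1 X4.896 Y2.333
G1 X9.015 Y3.105
G1 X10.405 Y7.059
; layer 3
G0 Z13.137
G0 X9.375 Y6.865
G1 X7.329 Y9.251
G1 X4.240 Y8.671
G1 X3.197 Y5.707
G1 X5.244 Y3.321
G1 X8.332 Y3.901
G1 X9.375 Y6.865
; layer 4
G0 Z17.515
G0 X8.345 Y6.672
G1 X6.981 Y8.263
G1 X4.922 Y7.876
G1 X4.227 Y5.900
G1 X5.591 Y4.309
G1 X7.650 Y4.696
G1 X8.345 Y6.672
; layer 5
G0 Z21.894
G0 X7.316 Y6.479
G1 X6.633 Y7.274
G1 X5.604 Y7.081
G1 X5.256 Y6.093
G1 X5.938 Y5.298
G1 X6.968 Y5.491
G1 X7.316 Y6.479
M2 ; end

The solid is a regular 6-sided pyramid, base circumscribed radius ≈ 6.29 mm, apex at z ≈ 26.3 mm. Slicing at Δz = 4.379 mm — 6 equal slices spanning the solid's height, so layer i sits at z = i·h/6 — gives 5 non-empty perimeters. Each is a 6-segment closed polygon; G0 lifts to the layer z and rapids to the start vertex, then G1 traces the edges. The cross-section shrinks linearly with z (the slice at the apex is degenerate and omitted).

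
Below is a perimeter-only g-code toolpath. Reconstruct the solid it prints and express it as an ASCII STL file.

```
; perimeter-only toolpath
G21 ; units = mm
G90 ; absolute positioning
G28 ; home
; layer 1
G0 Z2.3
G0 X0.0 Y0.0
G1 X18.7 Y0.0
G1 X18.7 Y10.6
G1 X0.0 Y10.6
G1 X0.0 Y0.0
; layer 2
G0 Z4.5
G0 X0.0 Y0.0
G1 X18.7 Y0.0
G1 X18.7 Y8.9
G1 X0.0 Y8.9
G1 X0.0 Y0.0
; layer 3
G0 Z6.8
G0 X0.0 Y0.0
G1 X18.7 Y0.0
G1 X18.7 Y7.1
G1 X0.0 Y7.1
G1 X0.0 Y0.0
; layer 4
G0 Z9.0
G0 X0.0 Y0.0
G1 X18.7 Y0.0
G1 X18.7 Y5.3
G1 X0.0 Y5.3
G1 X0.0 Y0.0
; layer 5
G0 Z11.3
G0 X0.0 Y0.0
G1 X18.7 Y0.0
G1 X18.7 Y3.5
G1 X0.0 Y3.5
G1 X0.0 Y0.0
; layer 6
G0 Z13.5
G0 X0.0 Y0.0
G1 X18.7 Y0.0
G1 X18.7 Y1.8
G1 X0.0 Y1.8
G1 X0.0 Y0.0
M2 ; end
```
solid part
  facet normal 0.0000 0.0000 -1.0000
    outer loop
      vertex 18.7 12.4 0.0
      vertex 18.7 0.0 0.0
      vertex 0.0 0.0 0.0
    endloop
  endfacet
  facet normal 0.0000 0.0000 -1.0000
    outer loop
      vertex 0.0 12.4 0.0
      vertex 18.7 12.4 0.0
      vertex 0.0 0.0 0.0
    endloop
  endfacet
  facet normal 0.0000 -1.0000 0.0000
    outer loop
      vertex 0.0 0.0 0.0
      vertex 18.7 0.0 0.0
      vertex 18.7 0.0 15.8
    endloop
  endfacet
  facet normal 0.0000 -1.0000 0.0000
    outer loop
      vertex 0.0 0.0 0.0
      vertex 18.7 0.0 15.8
      vertex 0.0 0.0 15.8
    endloop
  endfacet
  facet normal 0.0000 0.7867 0.6174
    outer loop
      vertex 0.0 0.0 15.8
      vertex 18.7 0.0 15.8
      vertex 18.7 12.4 0.0
    endloop
  endfacet
  facet normal 0.0000 0.7867 0.6174
    outer loop
      vertex 0.0 0.0 15.8
      vertex 18.7 12.4 0.0
      vertex 0.0 12.4 0.0
    endloop
  endfacet
  facet normal -1.0000 0.0000 0.0000
    outer loop
      vertex 0.0 0.0 15.8
      vertex 0.0 12.4 0.0
      vertex 0.0 0.0 0.0
    endloop
  endfacet
  facet normal 1.0000 0.0000 0.0000
    outer loop
      vertex 18.7 0.0 0.0
      vertex 18.7 12.4 0.0
      vertex 18.7 0.0 15.8
    endloop
  endfacet
endsolid part

The G0 Z moves step by Δz≈2.3 mm. The G1 loops shrink linearly with z, so the solid tapers from its base footprint up to z≈15.8. Closing with a flat bottom cap and the tapered top and triangulating gives 8 facets — a wedge (ramp): 18.7 × 12.4 mm base, rising to 15.8 mm along the y=0 edge and sloping linearly to z=0 at y=12.4.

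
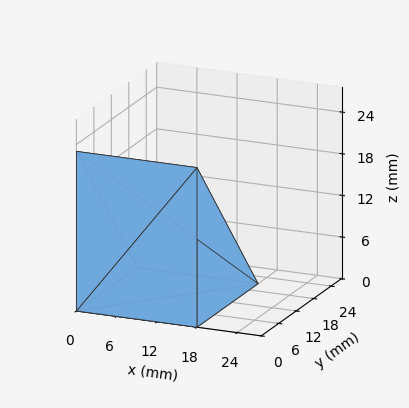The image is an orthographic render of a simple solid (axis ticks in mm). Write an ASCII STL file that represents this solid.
Reading the render: the shape is a wedge (ramp): 18 × 21 mm base, rising to 23 mm along the y=0 edge and sloping linearly to z=0 at y=21 (dimensions read to the nearest mm from the axis ticks). For the STL, each face is triangulated and given an outward normal.

solid part
  facet normal 0.0000 0.0000 -1.0000
    outer loop
      vertex 18.00 21.00 0.00
      vertex 18.00 0.00 0.00
      vertex 0.00 0.00 0.00
    endloop
  endfacet
  facet normal 0.0000 0.0000 -1.0000
    outer loop
      vertex 0.00 21.00 0.00
      vertex 18.00 21.00 0.00
      vertex 0.00 0.00 0.00
    endloop
  endfacet
  facet normal 0.0000 -1.0000 0.0000
    outer loop
      vertex 0.00 0.00 0.00
      vertex 18.00 0.00 0.00
      vertex 18.00 0.00 23.00
    endloop
  endfacet
  facet normal 0.0000 -1.0000 0.0000
    outer loop
      vertex 0.00 0.00 0.00
      vertex 18.00 0.00 23.00
      vertex 0.00 0.00 23.00
    endloop
  endfacet
  facet normal 0.0000 0.7385 0.6743
    outer loop
      vertex 0.00 0.00 23.00
      vertex 18.00 0.00 23.00
      vertex 18.00 21.00 0.00
    endloop
  endfacet
  facet normal 0.0000 0.7385 0.6743
    outer loop
      vertex 0.00 0.00 23.00
      vertex 18.00 21.00 0.00
      vertex 0.00 21.00 0.00
    endloop
  endfacet
  facet normal -1.0000 0.0000 0.0000
    outer loop
      vertex 0.00 0.00 23.00
      vertex 0.00 21.00 0.00
      vertex 0.00 0.00 0.00
    endloop
  endfacet
  facet normal 1.0000 0.0000 0.0000
    outer loop
      vertex 18.00 0.00 0.00
      vertex 18.00 21.00 0.00
      vertex 18.00 0.00 23.00
    endloop
  endfacet
endsolid part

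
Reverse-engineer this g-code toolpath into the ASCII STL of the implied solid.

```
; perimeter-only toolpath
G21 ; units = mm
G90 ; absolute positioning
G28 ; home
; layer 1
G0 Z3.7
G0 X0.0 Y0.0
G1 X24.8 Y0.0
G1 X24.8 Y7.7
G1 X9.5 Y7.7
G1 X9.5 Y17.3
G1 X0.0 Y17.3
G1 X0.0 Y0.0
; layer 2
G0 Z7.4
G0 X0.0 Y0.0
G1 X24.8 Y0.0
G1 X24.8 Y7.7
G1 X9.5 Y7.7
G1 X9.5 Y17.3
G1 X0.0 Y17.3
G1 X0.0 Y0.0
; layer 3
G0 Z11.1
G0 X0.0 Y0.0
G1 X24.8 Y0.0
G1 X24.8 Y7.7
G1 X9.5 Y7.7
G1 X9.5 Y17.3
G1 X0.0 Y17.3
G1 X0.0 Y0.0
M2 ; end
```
solid part
  facet normal 0.0000 0.0000 -1.0000
    outer loop
      vertex 24.8 7.7 0.0
      vertex 24.8 0.0 0.0
      vertex 0.0 0.0 0.0
    endloop
  endfacet
  facet normal 0.0000 0.0000 -1.0000
    outer loop
      vertex 9.5 7.7 0.0
      vertex 24.8 7.7 0.0
      vertex 0.0 0.0 0.0
    endloop
  endfacet
  facet normal 0.0000 0.0000 -1.0000
    outer loop
      vertex 9.5 17.3 0.0
      vertex 9.5 7.7 0.0
      vertex 0.0 0.0 0.0
    endloop
  endfacet
  facet normal 0.0000 0.0000 -1.0000
    outer loop
      vertex 0.0 17.3 0.0
      vertex 9.5 17.3 0.0
      vertex 0.0 0.0 0.0
    endloop
  endfacet
  facet normal 0.0000 0.0000 1.0000
    outer loop
      vertex 0.0 0.0 11.1
      vertex 24.8 0.0 11.1
      vertex 24.8 7.7 11.1
    endloop
  endfacet
  facet normal 0.0000 0.0000 1.0000
    outer loop
      vertex 0.0 0.0 11.1
      vertex 24.8 7.7 11.1
      vertex 9.5 7.7 11.1
    endloop
  endfacet
  facet normal 0.0000 0.0000 1.0000
    outer loop
      vertex 0.0 0.0 11.1
      vertex 9.5 7.7 11.1
      vertex 9.5 17.3 11.1
    endloop
  endfacet
  facet normal 0.0000 0.0000 1.0000
    outer loop
      vertex 0.0 0.0 11.1
      vertex 9.5 17.3 11.1
      vertex 0.0 17.3 11.1
    endloop
  endfacet
  facet normal 0.0000 -1.0000 0.0000
    outer loop
      vertex 0.0 0.0 0.0
      vertex 24.8 0.0 0.0
      vertex 24.8 0.0 11.1
    endloop
  endfacet
  facet normal 0.0000 -1.0000 0.0000
    outer loop
      vertex 0.0 0.0 0.0
      vertex 24.8 0.0 11.1
      vertex 0.0 0.0 11.1
    endloop
  endfacet
  facet normal 1.0000 0.0000 0.0000
    outer loop
      vertex 24.8 0.0 0.0
      vertex 24.8 7.7 0.0
      vertex 24.8 7.7 11.1
    endloop
  endfacet
  facet normal 1.0000 0.0000 0.0000
    outer loop
      vertex 24.8 0.0 0.0
      vertex 24.8 7.7 11.1
      vertex 24.8 0.0 11.1
    endloop
  endfacet
  facet normal 0.0000 1.0000 0.0000
    outer loop
      vertex 24.8 7.7 0.0
      vertex 9.5 7.7 0.0
      vertex 9.5 7.7 11.1
    endloop
  endfacet
  facet normal 0.0000 1.0000 0.0000
    outer loop
      vertex 24.8 7.7 0.0
      vertex 9.5 7.7 11.1
      vertex 24.8 7.7 11.1
    endloop
  endfacet
  facet normal 1.0000 0.0000 0.0000
    outer loop
      vertex 9.5 7.7 0.0
      vertex 9.5 17.3 0.0
      vertex 9.5 17.3 11.1
    endloop
  endfacet
  facet normal 1.0000 0.0000 0.0000
    outer loop
      vertex 9.5 7.7 0.0
      vertex 9.5 17.3 11.1
      vertex 9.5 7.7 11.1
    endloop
  endfacet
  facet normal 0.0000 1.0000 0.0000
    outer loop
      vertex 9.5 17.3 0.0
      vertex 0.0 17.3 0.0
      vertex 0.0 17.3 11.1
    endloop
  endfacet
  facet normal 0.0000 1.0000 0.0000
    outer loop
      vertex 9.5 17.3 0.0
      vertex 0.0 17.3 11.1
      vertex 9.5 17.3 11.1
    endloop
  endfacet
  facet normal -1.0000 0.0000 0.0000
    outer loop
      vertex 0.0 17.3 0.0
      vertex 0.0 0.0 0.0
      vertex 0.0 0.0 11.1
    endloop
  endfacet
  facet normal -1.0000 0.0000 0.0000
    outer loop
      vertex 0.0 17.3 0.0
      vertex 0.0 0.0 11.1
      vertex 0.0 17.3 11.1
    endloop
  endfacet
endsolid part

The G0 Z moves step by Δz≈3.7 mm. Every layer's G1 loop is the same polygon, so the solid is a straight extrusion of it from z=0 to z≈11.1. Closing with flat bottom and top caps and triangulating gives 20 facets — an L-shaped prism: outer 24.8 × 17.3 mm, arm thicknesses ≈ 7.7 mm (horizontal) and 9.5 mm (vertical), extruded 11.1 mm in z.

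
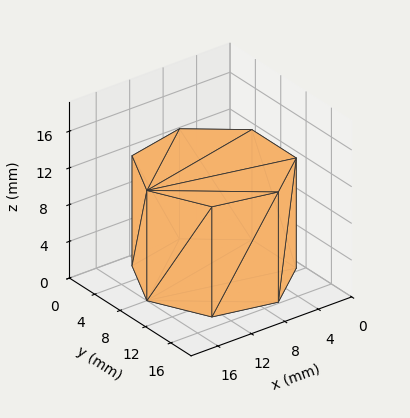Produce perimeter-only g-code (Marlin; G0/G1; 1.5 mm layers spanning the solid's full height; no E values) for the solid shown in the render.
Reading the render: the shape is a regular 7-sided prism (a cylinder approximated with 7 flat sides), circumscribed radius ≈ 8 mm, height ≈ 12 mm (dimensions read to the nearest mm from the axis ticks). For the g-code, the solid's height is divided into equal slices at the stated Δz and each level perimeter traced with G1 moves after a G0 lift.

; perimeter-only toolpath
G21 ; units = mm
G90 ; absolute positioning
G28 ; home
; layer 1
G0 Z1.5
G0 X16.0 Y8.0
G1 X13.0 Y14.3
G1 X6.2 Y15.8
G1 X0.8 Y11.5
G1 X0.8 Y4.5
G1 X6.2 Y0.2
G1 X13.0 Y1.7
G1 X16.0 Y8.0
; layer 2
G0 Z3.0
G0 X16.0 Y8.0
G1 X13.0 Y14.3
G1 X6.2 Y15.8
G1 X0.8 Y11.5
G1 X0.8 Y4.5
G1 X6.2 Y0.2
G1 X13.0 Y1.7
G1 X16.0 Y8.0
; layer 3
G0 Z4.5
G0 X16.0 Y8.0
G1 X13.0 Y14.3
G1 X6.2 Y15.8
G1 X0.8 Y11.5
G1 X0.8 Y4.5
G1 X6.2 Y0.2
G1 X13.0 Y1.7
G1 X16.0 Y8.0
; layer 4
G0 Z6.0
G0 X16.0 Y8.0
G1 X13.0 Y14.3
G1 X6.2 Y15.8
G1 X0.8 Y11.5
G1 X0.8 Y4.5
G1 X6.2 Y0.2
G1 X13.0 Y1.7
G1 X16.0 Y8.0
; layer 5
G0 Z7.5
G0 X16.0 Y8.0
G1 X13.0 Y14.3
G1 X6.2 Y15.8
G1 X0.8 Y11.5
G1 X0.8 Y4.5
G1 X6.2 Y0.2
G1 X13.0 Y1.7
G1 X16.0 Y8.0
; layer 6
G0 Z9.0
G0 X16.0 Y8.0
G1 X13.0 Y14.3
G1 X6.2 Y15.8
G1 X0.8 Y11.5
G1 X0.8 Y4.5
G1 X6.2 Y0.2
G1 X13.0 Y1.7
G1 X16.0 Y8.0
; layer 7
G0 Z10.5
G0 X16.0 Y8.0
G1 X13.0 Y14.3
G1 X6.2 Y15.8
G1 X0.8 Y11.5
G1 X0.8 Y4.5
G1 X6.2 Y0.2
G1 X13.0 Y1.7
G1 X16.0 Y8.0
; layer 8
G0 Z12.0
G0 X16.0 Y8.0
G1 X13.0 Y14.3
G1 X6.2 Y15.8
G1 X0.8 Y11.5
G1 X0.8 Y4.5
G1 X6.2 Y0.2
G1 X13.0 Y1.7
G1 X16.0 Y8.0
M2 ; end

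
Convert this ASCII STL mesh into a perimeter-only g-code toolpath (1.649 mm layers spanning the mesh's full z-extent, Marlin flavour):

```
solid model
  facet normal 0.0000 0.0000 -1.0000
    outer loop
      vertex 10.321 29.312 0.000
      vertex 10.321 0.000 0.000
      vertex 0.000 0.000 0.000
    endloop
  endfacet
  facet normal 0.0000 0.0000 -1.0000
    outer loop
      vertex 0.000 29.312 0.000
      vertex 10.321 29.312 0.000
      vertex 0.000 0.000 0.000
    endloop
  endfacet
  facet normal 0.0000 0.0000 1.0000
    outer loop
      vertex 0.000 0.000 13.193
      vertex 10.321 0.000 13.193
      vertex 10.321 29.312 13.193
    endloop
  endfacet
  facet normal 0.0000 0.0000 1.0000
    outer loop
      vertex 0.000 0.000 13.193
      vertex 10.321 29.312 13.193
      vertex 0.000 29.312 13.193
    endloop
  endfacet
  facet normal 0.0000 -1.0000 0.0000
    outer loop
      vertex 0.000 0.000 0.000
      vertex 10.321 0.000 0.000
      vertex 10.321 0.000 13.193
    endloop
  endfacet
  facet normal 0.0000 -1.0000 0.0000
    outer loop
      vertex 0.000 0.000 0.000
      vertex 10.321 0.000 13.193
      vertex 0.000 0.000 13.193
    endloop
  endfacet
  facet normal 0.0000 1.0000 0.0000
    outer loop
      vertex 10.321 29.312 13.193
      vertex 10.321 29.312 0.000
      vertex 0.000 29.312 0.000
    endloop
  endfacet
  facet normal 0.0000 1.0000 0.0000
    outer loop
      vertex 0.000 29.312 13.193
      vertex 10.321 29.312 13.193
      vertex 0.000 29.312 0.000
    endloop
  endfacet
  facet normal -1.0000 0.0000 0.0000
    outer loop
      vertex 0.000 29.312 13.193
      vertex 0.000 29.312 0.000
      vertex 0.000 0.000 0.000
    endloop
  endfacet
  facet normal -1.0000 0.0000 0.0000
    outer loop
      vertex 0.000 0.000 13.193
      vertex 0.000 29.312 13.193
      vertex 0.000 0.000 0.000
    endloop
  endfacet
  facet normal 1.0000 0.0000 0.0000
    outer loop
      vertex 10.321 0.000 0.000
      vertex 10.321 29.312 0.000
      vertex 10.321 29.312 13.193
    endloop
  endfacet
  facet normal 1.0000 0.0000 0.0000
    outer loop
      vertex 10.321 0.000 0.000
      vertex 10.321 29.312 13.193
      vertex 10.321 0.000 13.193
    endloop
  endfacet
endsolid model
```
; perimeter-only toolpath
G21 ; units = mm
G90 ; absolute positioning
G28 ; home
; layer 1
G0 Z1.649
G0 X0.000 Y0.000
G1 X10.321 Y0.000
G1 X10.321 Y29.312
G1 X0.000 Y29.312
G1 X0.000 Y0.000
; layer 2
G0 Z3.298
G0 X0.000 Y0.000
G1 X10.321 Y0.000
G1 X10.321 Y29.312
G1 X0.000 Y29.312
G1 X0.000 Y0.000
; layer 3
G0 Z4.947
G0 X0.000 Y0.000
G1 X10.321 Y0.000
G1 X10.321 Y29.312
G1 X0.000 Y29.312
G1 X0.000 Y0.000
; layer 4
G0 Z6.596
G0 X0.000 Y0.000
G1 X10.321 Y0.000
G1 X10.321 Y29.312
G1 X0.000 Y29.312
G1 X0.000 Y0.000
; layer 5
G0 Z8.246
G0 X0.000 Y0.000
G1 X10.321 Y0.000
G1 X10.321 Y29.312
G1 X0.000 Y29.312
G1 X0.000 Y0.000
; layer 6
G0 Z9.895
G0 X0.000 Y0.000
G1 X10.321 Y0.000
G1 X10.321 Y29.312
G1 X0.000 Y29.312
G1 X0.000 Y0.000
; layer 7
G0 Z11.544
G0 X0.000 Y0.000
G1 X10.321 Y0.000
G1 X10.321 Y29.312
G1 X0.000 Y29.312
G1 X0.000 Y0.000
; layer 8
G0 Z13.193
G0 X0.000 Y0.000
G1 X10.321 Y0.000
G1 X10.321 Y29.312
G1 X0.000 Y29.312
G1 X0.000 Y0.000
M2 ; end

The solid is a rectangular box, roughly 10.3 × 29.3 mm footprint and 13.2 mm tall. Slicing at Δz = 1.649 mm — 8 equal slices spanning the solid's height, so layer i sits at z = i·h/8 — gives 8 non-empty perimeters. Each is a 4-segment closed polygon; G0 lifts to the layer z and rapids to the start vertex, then G1 traces the edges.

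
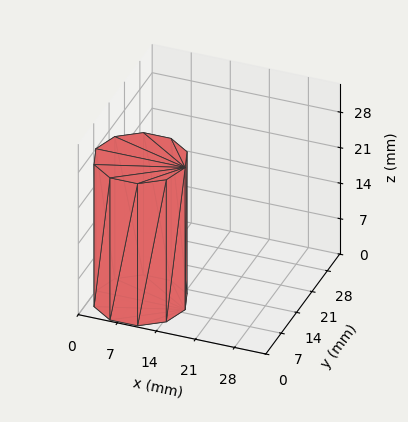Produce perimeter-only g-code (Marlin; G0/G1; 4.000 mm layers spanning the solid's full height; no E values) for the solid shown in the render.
Reading the render: the shape is a regular 10-sided prism (a cylinder approximated with 10 flat sides), circumscribed radius ≈ 8 mm, height ≈ 28 mm (dimensions read to the nearest mm from the axis ticks). For the g-code, the solid's height is divided into equal slices at the stated Δz and each level perimeter traced with G1 moves after a G0 lift.

; perimeter-only toolpath
G21 ; units = mm
G90 ; absolute positioning
G28 ; home
; layer 1
G0 Z4.000
G0 X16.000 Y8.000
G1 X14.472 Y12.702
G1 X10.472 Y15.608
G1 X5.528 Y15.608
G1 X1.528 Y12.702
G1 X0.000 Y8.000
G1 X1.528 Y3.298
G1 X5.528 Y0.392
G1 X10.472 Y0.392
G1 X14.472 Y3.298
G1 X16.000 Y8.000
; layer 2
G0 Z8.000
G0 X16.000 Y8.000
G1 X14.472 Y12.702
G1 X10.472 Y15.608
G1 X5.528 Y15.608
G1 X1.528 Y12.702
G1 X0.000 Y8.000
G1 X1.528 Y3.298
G1 X5.528 Y0.392
G1 X10.472 Y0.392
G1 X14.472 Y3.298
G1 X16.000 Y8.000
; layer 3
G0 Z12.000
G0 X16.000 Y8.000
G1 X14.472 Y12.702
G1 X10.472 Y15.608
G1 X5.528 Y15.608
G1 X1.528 Y12.702
G1 X0.000 Y8.000
G1 X1.528 Y3.298
G1 X5.528 Y0.392
G1 X10.472 Y0.392
G1 X14.472 Y3.298
G1 X16.000 Y8.000
; layer 4
G0 Z16.000
G0 X16.000 Y8.000
G1 X14.472 Y12.702
G1 X10.472 Y15.608
G1 X5.528 Y15.608
G1 X1.528 Y12.702
G1 X0.000 Y8.000
G1 X1.528 Y3.298
G1 X5.528 Y0.392
G1 X10.472 Y0.392
G1 X14.472 Y3.298
G1 X16.000 Y8.000
; layer 5
G0 Z20.000
G0 X16.000 Y8.000
G1 X14.472 Y12.702
G1 X10.472 Y15.608
G1 X5.528 Y15.608
G1 X1.528 Y12.702
G1 X0.000 Y8.000
G1 X1.528 Y3.298
G1 X5.528 Y0.392
G1 X10.472 Y0.392
G1 X14.472 Y3.298
G1 X16.000 Y8.000
; layer 6
G0 Z24.000
G0 X16.000 Y8.000
G1 X14.472 Y12.702
G1 X10.472 Y15.608
G1 X5.528 Y15.608
G1 X1.528 Y12.702
G1 X0.000 Y8.000
G1 X1.528 Y3.298
G1 X5.528 Y0.392
G1 X10.472 Y0.392
G1 X14.472 Y3.298
G1 X16.000 Y8.000
; layer 7
G0 Z28.000
G0 X16.000 Y8.000
G1 X14.472 Y12.702
G1 X10.472 Y15.608
G1 X5.528 Y15.608
G1 X1.528 Y12.702
G1 X0.000 Y8.000
G1 X1.528 Y3.298
G1 X5.528 Y0.392
G1 X10.472 Y0.392
G1 X14.472 Y3.298
G1 X16.000 Y8.000
M2 ; end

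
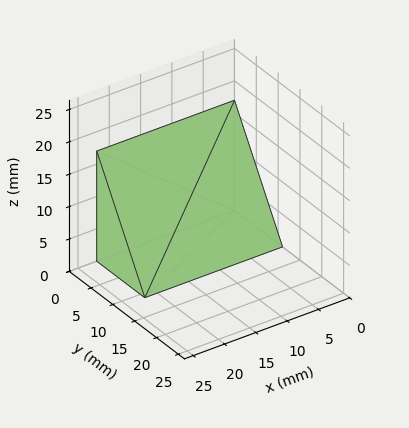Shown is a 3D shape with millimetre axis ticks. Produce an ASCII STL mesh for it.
Reading the render: the shape is a wedge (ramp): 22 × 11 mm base, rising to 17 mm along the y=0 edge and sloping linearly to z=0 at y=11 (dimensions read to the nearest mm from the axis ticks). For the STL, each face is triangulated and given an outward normal.

solid part
  facet normal 0.0000 0.0000 -1.0000
    outer loop
      vertex 22.000 11.000 0.000
      vertex 22.000 0.000 0.000
      vertex 0.000 0.000 0.000
    endloop
  endfacet
  facet normal 0.0000 0.0000 -1.0000
    outer loop
      vertex 0.000 11.000 0.000
      vertex 22.000 11.000 0.000
      vertex 0.000 0.000 0.000
    endloop
  endfacet
  facet normal 0.0000 -1.0000 0.0000
    outer loop
      vertex 0.000 0.000 0.000
      vertex 22.000 0.000 0.000
      vertex 22.000 0.000 17.000
    endloop
  endfacet
  facet normal 0.0000 -1.0000 0.0000
    outer loop
      vertex 0.000 0.000 0.000
      vertex 22.000 0.000 17.000
      vertex 0.000 0.000 17.000
    endloop
  endfacet
  facet normal 0.0000 0.8396 0.5433
    outer loop
      vertex 0.000 0.000 17.000
      vertex 22.000 0.000 17.000
      vertex 22.000 11.000 0.000
    endloop
  endfacet
  facet normal 0.0000 0.8396 0.5433
    outer loop
      vertex 0.000 0.000 17.000
      vertex 22.000 11.000 0.000
      vertex 0.000 11.000 0.000
    endloop
  endfacet
  facet normal -1.0000 0.0000 0.0000
    outer loop
      vertex 0.000 0.000 17.000
      vertex 0.000 11.000 0.000
      vertex 0.000 0.000 0.000
    endloop
  endfacet
  facet normal 1.0000 0.0000 0.0000
    outer loop
      vertex 22.000 0.000 0.000
      vertex 22.000 11.000 0.000
      vertex 22.000 0.000 17.000
    endloop
  endfacet
endsolid part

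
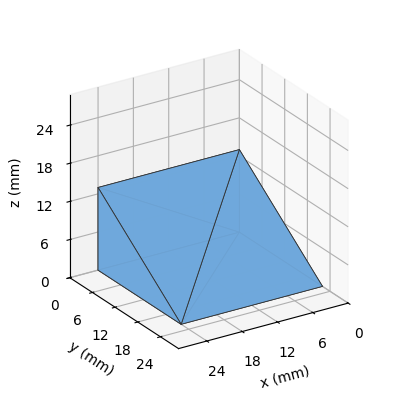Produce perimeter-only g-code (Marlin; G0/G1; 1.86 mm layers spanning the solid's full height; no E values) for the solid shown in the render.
Reading the render: the shape is a wedge (ramp): 24 × 22 mm base, rising to 13 mm along the y=0 edge and sloping linearly to z=0 at y=22 (dimensions read to the nearest mm from the axis ticks). For the g-code, the solid's height is divided into equal slices at the stated Δz and each level perimeter traced with G1 moves after a G0 lift.

; perimeter-only toolpath
G21 ; units = mm
G90 ; absolute positioning
G28 ; home
; layer 1
G0 Z1.86
G0 X0.00 Y0.00
G1 X24.00 Y0.00
G1 X24.00 Y18.86
G1 X0.00 Y18.86
G1 X0.00 Y0.00
; layer 2
G0 Z3.71
G0 X0.00 Y0.00
G1 X24.00 Y0.00
G1 X24.00 Y15.71
G1 X0.00 Y15.71
G1 X0.00 Y0.00
; layer 3
G0 Z5.57
G0 X0.00 Y0.00
G1 X24.00 Y0.00
G1 X24.00 Y12.57
G1 X0.00 Y12.57
G1 X0.00 Y0.00
; layer 4
G0 Z7.43
G0 X0.00 Y0.00
G1 X24.00 Y0.00
G1 X24.00 Y9.43
G1 X0.00 Y9.43
G1 X0.00 Y0.00
; layer 5
G0 Z9.29
G0 X0.00 Y0.00
G1 X24.00 Y0.00
G1 X24.00 Y6.29
G1 X0.00 Y6.29
G1 X0.00 Y0.00
; layer 6
G0 Z11.14
G0 X0.00 Y0.00
G1 X24.00 Y0.00
G1 X24.00 Y3.14
G1 X0.00 Y3.14
G1 X0.00 Y0.00
M2 ; end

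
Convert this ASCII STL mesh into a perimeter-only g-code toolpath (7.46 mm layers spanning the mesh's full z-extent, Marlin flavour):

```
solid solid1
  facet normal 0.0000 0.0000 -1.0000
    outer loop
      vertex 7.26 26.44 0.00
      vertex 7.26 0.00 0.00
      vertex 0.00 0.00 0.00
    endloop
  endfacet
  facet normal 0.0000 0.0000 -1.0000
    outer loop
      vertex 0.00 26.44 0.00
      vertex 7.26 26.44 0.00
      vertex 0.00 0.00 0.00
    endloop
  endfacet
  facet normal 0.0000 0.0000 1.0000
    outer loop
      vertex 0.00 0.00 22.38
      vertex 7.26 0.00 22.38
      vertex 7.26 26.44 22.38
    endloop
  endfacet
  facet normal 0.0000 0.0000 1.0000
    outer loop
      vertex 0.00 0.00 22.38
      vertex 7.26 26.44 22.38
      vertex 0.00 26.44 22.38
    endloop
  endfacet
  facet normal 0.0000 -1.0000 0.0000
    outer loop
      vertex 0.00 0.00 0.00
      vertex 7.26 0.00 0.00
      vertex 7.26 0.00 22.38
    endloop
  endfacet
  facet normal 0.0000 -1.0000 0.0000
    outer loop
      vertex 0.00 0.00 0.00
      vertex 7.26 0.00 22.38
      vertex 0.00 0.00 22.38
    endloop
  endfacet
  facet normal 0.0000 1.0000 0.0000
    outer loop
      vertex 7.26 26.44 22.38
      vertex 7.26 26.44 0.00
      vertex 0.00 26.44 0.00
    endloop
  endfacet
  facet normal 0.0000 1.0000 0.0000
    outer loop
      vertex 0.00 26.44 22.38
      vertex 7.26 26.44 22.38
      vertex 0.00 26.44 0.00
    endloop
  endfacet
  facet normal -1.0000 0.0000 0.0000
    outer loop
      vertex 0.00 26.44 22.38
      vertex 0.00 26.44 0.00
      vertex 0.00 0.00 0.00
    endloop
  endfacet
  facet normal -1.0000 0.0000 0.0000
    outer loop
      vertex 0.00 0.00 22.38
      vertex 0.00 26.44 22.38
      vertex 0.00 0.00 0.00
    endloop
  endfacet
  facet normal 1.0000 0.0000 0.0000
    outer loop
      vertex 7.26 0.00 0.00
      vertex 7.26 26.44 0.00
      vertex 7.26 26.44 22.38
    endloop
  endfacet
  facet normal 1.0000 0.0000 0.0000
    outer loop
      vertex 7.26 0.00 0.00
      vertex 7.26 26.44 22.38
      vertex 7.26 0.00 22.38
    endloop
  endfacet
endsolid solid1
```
; perimeter-only toolpath
G21 ; units = mm
G90 ; absolute positioning
G28 ; home
; layer 1
G0 Z7.46
G0 X0.00 Y0.00
G1 X7.26 Y0.00
G1 X7.26 Y26.44
G1 X0.00 Y26.44
G1 X0.00 Y0.00
; layer 2
G0 Z14.92
G0 X0.00 Y0.00
G1 X7.26 Y0.00
G1 X7.26 Y26.44
G1 X0.00 Y26.44
G1 X0.00 Y0.00
; layer 3
G0 Z22.38
G0 X0.00 Y0.00
G1 X7.26 Y0.00
G1 X7.26 Y26.44
G1 X0.00 Y26.44
G1 X0.00 Y0.00
M2 ; end

The solid is a rectangular box, roughly 7.26 × 26.4 mm footprint and 22.4 mm tall. Slicing at Δz = 7.46 mm — 3 equal slices spanning the solid's height, so layer i sits at z = i·h/3 — gives 3 non-empty perimeters. Each is a 4-segment closed polygon; G0 lifts to the layer z and rapids to the start vertex, then G1 traces the edges.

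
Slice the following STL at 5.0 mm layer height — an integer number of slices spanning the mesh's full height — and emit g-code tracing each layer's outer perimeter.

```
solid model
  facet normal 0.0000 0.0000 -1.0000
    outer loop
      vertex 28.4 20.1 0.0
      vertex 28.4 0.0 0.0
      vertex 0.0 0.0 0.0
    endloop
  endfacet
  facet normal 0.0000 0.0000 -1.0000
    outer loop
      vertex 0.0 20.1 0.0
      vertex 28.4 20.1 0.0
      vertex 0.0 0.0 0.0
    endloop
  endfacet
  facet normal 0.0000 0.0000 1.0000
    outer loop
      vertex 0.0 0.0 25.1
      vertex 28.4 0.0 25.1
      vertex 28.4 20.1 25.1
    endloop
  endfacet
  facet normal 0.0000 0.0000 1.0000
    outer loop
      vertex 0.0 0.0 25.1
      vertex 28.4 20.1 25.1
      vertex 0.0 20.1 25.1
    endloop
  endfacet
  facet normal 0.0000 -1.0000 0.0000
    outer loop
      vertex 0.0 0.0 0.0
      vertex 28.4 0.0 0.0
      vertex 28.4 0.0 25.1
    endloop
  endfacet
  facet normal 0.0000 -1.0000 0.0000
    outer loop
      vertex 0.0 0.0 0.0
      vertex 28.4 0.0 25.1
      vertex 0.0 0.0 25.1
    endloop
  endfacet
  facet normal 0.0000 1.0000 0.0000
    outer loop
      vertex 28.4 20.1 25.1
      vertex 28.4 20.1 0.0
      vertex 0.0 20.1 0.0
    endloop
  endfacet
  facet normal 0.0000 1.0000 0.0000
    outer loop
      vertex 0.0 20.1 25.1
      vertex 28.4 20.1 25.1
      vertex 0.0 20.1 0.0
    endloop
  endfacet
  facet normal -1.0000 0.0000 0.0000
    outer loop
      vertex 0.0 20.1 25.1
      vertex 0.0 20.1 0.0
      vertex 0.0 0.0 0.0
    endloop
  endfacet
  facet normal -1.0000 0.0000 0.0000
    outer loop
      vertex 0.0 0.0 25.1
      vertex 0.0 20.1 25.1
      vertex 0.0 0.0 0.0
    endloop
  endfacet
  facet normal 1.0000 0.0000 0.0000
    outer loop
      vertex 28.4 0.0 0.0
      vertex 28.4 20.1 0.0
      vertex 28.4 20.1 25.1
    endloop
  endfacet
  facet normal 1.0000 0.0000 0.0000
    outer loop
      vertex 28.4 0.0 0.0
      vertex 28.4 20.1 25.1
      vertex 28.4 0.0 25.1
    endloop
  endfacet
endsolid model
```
; perimeter-only toolpath
G21 ; units = mm
G90 ; absolute positioning
G28 ; home
; layer 1
G0 Z5.0
G0 X0.0 Y0.0
G1 X28.4 Y0.0
G1 X28.4 Y20.1
G1 X0.0 Y20.1
G1 X0.0 Y0.0
; layer 2
G0 Z10.0
G0 X0.0 Y0.0
G1 X28.4 Y0.0
G1 X28.4 Y20.1
G1 X0.0 Y20.1
G1 X0.0 Y0.0
; layer 3
G0 Z15.1
G0 X0.0 Y0.0
G1 X28.4 Y0.0
G1 X28.4 Y20.1
G1 X0.0 Y20.1
G1 X0.0 Y0.0
; layer 4
G0 Z20.1
G0 X0.0 Y0.0
G1 X28.4 Y0.0
G1 X28.4 Y20.1
G1 X0.0 Y20.1
G1 X0.0 Y0.0
; layer 5
G0 Z25.1
G0 X0.0 Y0.0
G1 X28.4 Y0.0
G1 X28.4 Y20.1
G1 X0.0 Y20.1
G1 X0.0 Y0.0
M2 ; end

The solid is a rectangular box, roughly 28.4 × 20.1 mm footprint and 25.1 mm tall. Slicing at Δz = 5.0 mm — 5 equal slices spanning the solid's height, so layer i sits at z = i·h/5 — gives 5 non-empty perimeters. Each is a 4-segment closed polygon; G0 lifts to the layer z and rapids to the start vertex, then G1 traces the edges.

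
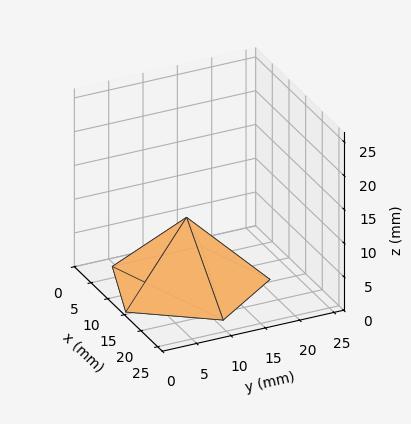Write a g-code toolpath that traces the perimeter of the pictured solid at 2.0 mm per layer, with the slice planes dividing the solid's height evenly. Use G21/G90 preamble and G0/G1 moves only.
Reading the render: the shape is a regular 5-sided pyramid, base circumscribed radius ≈ 11 mm, apex at z ≈ 10 mm (dimensions read to the nearest mm from the axis ticks). For the g-code, the solid's height is divided into equal slices at the stated Δz and each level perimeter traced with G1 moves after a G0 lift.

; perimeter-only toolpath
G21 ; units = mm
G90 ; absolute positioning
G28 ; home
; layer 1
G0 Z2.0
G0 X19.8 Y11.0
G1 X13.7 Y19.4
G1 X3.9 Y16.2
G1 X3.9 Y5.8
G1 X13.7 Y2.6
G1 X19.8 Y11.0
; layer 2
G0 Z4.0
G0 X17.6 Y11.0
G1 X13.0 Y17.3
G1 X5.7 Y14.9
G1 X5.7 Y7.1
G1 X13.0 Y4.7
G1 X17.6 Y11.0
; layer 3
G0 Z6.0
G0 X15.4 Y11.0
G1 X12.4 Y15.2
G1 X7.4 Y13.6
G1 X7.4 Y8.4
G1 X12.4 Y6.8
G1 X15.4 Y11.0
; layer 4
G0 Z8.0
G0 X13.2 Y11.0
G1 X11.7 Y13.1
G1 X9.2 Y12.3
G1 X9.2 Y9.7
G1 X11.7 Y8.9
G1 X13.2 Y11.0
M2 ; end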